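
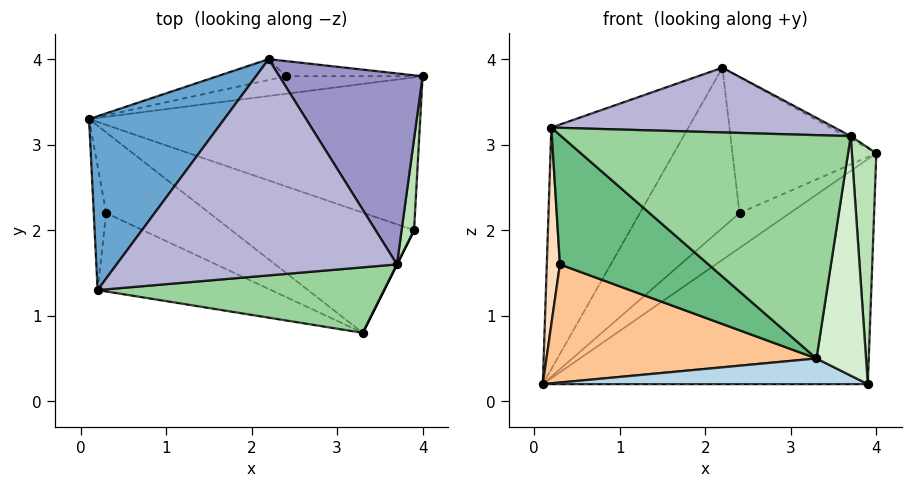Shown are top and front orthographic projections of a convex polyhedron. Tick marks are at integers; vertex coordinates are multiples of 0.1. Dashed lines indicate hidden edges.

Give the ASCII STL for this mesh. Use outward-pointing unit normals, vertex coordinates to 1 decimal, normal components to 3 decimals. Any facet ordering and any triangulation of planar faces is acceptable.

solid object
 facet normal -0.793 0.495 0.356
  outer loop
   vertex 0.2 1.3 3.2
   vertex 2.2 4.0 3.9
   vertex 0.1 3.3 0.2
  endloop
 endfacet
 facet normal 0.272 0.796 -0.541
  outer loop
   vertex 3.9 2.0 0.2
   vertex 0.1 3.3 0.2
   vertex 4.0 3.8 2.9
  endloop
 endfacet
 facet normal -0.071 -0.208 -0.975
  outer loop
   vertex 3.9 2.0 0.2
   vertex 3.3 0.8 0.5
   vertex 0.1 3.3 0.2
  endloop
 endfacet
 facet normal 0.193 0.877 -0.441
  outer loop
   vertex 2.4 3.8 2.2
   vertex 4.0 3.8 2.9
   vertex 0.1 3.3 0.2
  endloop
 endfacet
 facet normal -0.103 0.986 -0.128
  outer loop
   vertex 2.4 3.8 2.2
   vertex 0.1 3.3 0.2
   vertex 2.2 4.0 3.9
  endloop
 endfacet
 facet normal 0.049 0.993 -0.111
  outer loop
   vertex 2.4 3.8 2.2
   vertex 2.2 4.0 3.9
   vertex 4.0 3.8 2.9
  endloop
 endfacet
 facet normal -0.510 -0.710 -0.485
  outer loop
   vertex 0.3 2.2 1.6
   vertex 0.1 3.3 0.2
   vertex 3.3 0.8 0.5
  endloop
 endfacet
 facet normal -0.677 -0.623 -0.393
  outer loop
   vertex 0.3 2.2 1.6
   vertex 0.2 1.3 3.2
   vertex 0.1 3.3 0.2
  endloop
 endfacet
 facet normal -0.508 -0.737 -0.446
  outer loop
   vertex 0.3 2.2 1.6
   vertex 3.3 0.8 0.5
   vertex 0.2 1.3 3.2
  endloop
 endfacet
 facet normal 0.090 -0.956 0.280
  outer loop
   vertex 3.7 1.6 3.1
   vertex 0.2 1.3 3.2
   vertex 3.3 0.8 0.5
  endloop
 endfacet
 facet normal 0.990 -0.130 0.050
  outer loop
   vertex 3.7 1.6 3.1
   vertex 3.9 2.0 0.2
   vertex 4.0 3.8 2.9
  endloop
 endfacet
 facet normal 0.894 -0.447 0.000
  outer loop
   vertex 3.7 1.6 3.1
   vertex 3.3 0.8 0.5
   vertex 3.9 2.0 0.2
  endloop
 endfacet
 facet normal 0.487 0.013 0.873
  outer loop
   vertex 3.7 1.6 3.1
   vertex 4.0 3.8 2.9
   vertex 2.2 4.0 3.9
  endloop
 endfacet
 facet normal 0.052 -0.286 0.957
  outer loop
   vertex 3.7 1.6 3.1
   vertex 2.2 4.0 3.9
   vertex 0.2 1.3 3.2
  endloop
 endfacet
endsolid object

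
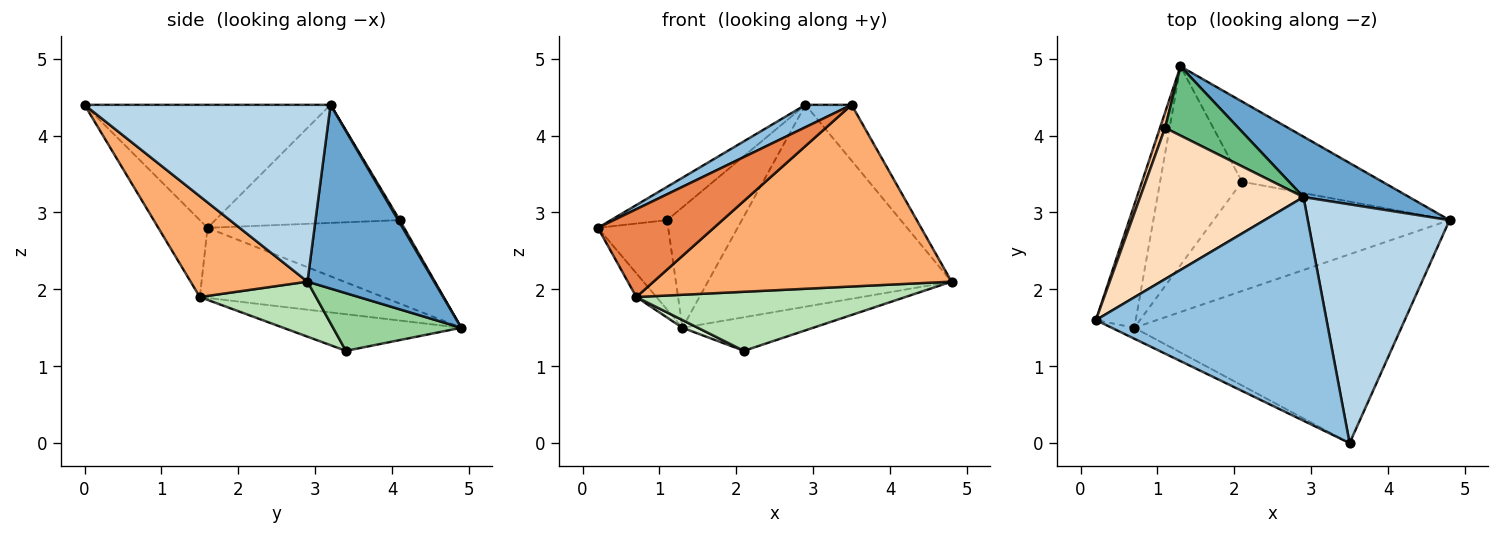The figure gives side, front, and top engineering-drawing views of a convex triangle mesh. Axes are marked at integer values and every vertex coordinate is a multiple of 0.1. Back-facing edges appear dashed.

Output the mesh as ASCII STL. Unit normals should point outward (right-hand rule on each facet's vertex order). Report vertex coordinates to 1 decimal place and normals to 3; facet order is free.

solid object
 facet normal 0.446 0.857 0.257
  outer loop
   vertex 2.9 3.2 4.4
   vertex 4.8 2.9 2.1
   vertex 1.3 4.9 1.5
  endloop
 endfacet
 facet normal -0.469 -0.088 0.879
  outer loop
   vertex 3.5 0.0 4.4
   vertex 2.9 3.2 4.4
   vertex 0.2 1.6 2.8
  endloop
 endfacet
 facet normal 0.772 0.145 0.619
  outer loop
   vertex 3.5 0.0 4.4
   vertex 4.8 2.9 2.1
   vertex 2.9 3.2 4.4
  endloop
 endfacet
 facet normal -0.866 0.095 -0.491
  outer loop
   vertex 0.7 1.5 1.9
   vertex 0.2 1.6 2.8
   vertex 1.3 4.9 1.5
  endloop
 endfacet
 facet normal -0.388 -0.915 -0.114
  outer loop
   vertex 0.7 1.5 1.9
   vertex 3.5 0.0 4.4
   vertex 0.2 1.6 2.8
  endloop
 endfacet
 facet normal 0.262 -0.669 -0.695
  outer loop
   vertex 0.7 1.5 1.9
   vertex 4.8 2.9 2.1
   vertex 3.5 0.0 4.4
  endloop
 endfacet
 facet normal -0.940 0.336 0.058
  outer loop
   vertex 1.1 4.1 2.9
   vertex 1.3 4.9 1.5
   vertex 0.2 1.6 2.8
  endloop
 endfacet
 facet normal -0.577 0.176 0.798
  outer loop
   vertex 1.1 4.1 2.9
   vertex 0.2 1.6 2.8
   vertex 2.9 3.2 4.4
  endloop
 endfacet
 facet normal 0.018 0.867 0.498
  outer loop
   vertex 1.1 4.1 2.9
   vertex 2.9 3.2 4.4
   vertex 1.3 4.9 1.5
  endloop
 endfacet
 facet normal 0.354 0.361 -0.862
  outer loop
   vertex 2.1 3.4 1.2
   vertex 1.3 4.9 1.5
   vertex 4.8 2.9 2.1
  endloop
 endfacet
 facet normal 0.201 -0.466 -0.862
  outer loop
   vertex 2.1 3.4 1.2
   vertex 4.8 2.9 2.1
   vertex 0.7 1.5 1.9
  endloop
 endfacet
 facet normal -0.408 -0.035 -0.912
  outer loop
   vertex 2.1 3.4 1.2
   vertex 0.7 1.5 1.9
   vertex 1.3 4.9 1.5
  endloop
 endfacet
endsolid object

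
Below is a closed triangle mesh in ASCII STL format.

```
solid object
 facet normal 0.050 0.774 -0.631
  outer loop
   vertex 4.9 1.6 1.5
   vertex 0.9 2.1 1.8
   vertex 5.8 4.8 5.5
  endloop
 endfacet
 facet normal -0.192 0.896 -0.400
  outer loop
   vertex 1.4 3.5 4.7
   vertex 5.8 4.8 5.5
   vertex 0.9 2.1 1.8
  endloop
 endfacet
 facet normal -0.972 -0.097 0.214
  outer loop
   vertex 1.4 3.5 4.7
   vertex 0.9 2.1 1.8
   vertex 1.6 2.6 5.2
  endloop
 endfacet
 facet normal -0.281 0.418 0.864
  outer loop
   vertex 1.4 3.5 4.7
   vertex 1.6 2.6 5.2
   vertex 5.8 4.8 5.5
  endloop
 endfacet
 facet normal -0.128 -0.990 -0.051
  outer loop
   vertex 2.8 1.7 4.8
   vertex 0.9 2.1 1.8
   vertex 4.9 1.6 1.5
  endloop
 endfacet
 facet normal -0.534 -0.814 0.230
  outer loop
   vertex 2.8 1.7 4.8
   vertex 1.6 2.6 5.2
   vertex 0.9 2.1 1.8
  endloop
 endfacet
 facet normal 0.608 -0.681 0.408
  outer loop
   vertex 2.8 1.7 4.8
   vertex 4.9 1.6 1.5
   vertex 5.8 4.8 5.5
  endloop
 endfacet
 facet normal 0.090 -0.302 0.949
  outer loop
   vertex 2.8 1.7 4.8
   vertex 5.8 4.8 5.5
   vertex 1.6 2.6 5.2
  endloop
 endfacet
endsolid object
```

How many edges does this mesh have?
12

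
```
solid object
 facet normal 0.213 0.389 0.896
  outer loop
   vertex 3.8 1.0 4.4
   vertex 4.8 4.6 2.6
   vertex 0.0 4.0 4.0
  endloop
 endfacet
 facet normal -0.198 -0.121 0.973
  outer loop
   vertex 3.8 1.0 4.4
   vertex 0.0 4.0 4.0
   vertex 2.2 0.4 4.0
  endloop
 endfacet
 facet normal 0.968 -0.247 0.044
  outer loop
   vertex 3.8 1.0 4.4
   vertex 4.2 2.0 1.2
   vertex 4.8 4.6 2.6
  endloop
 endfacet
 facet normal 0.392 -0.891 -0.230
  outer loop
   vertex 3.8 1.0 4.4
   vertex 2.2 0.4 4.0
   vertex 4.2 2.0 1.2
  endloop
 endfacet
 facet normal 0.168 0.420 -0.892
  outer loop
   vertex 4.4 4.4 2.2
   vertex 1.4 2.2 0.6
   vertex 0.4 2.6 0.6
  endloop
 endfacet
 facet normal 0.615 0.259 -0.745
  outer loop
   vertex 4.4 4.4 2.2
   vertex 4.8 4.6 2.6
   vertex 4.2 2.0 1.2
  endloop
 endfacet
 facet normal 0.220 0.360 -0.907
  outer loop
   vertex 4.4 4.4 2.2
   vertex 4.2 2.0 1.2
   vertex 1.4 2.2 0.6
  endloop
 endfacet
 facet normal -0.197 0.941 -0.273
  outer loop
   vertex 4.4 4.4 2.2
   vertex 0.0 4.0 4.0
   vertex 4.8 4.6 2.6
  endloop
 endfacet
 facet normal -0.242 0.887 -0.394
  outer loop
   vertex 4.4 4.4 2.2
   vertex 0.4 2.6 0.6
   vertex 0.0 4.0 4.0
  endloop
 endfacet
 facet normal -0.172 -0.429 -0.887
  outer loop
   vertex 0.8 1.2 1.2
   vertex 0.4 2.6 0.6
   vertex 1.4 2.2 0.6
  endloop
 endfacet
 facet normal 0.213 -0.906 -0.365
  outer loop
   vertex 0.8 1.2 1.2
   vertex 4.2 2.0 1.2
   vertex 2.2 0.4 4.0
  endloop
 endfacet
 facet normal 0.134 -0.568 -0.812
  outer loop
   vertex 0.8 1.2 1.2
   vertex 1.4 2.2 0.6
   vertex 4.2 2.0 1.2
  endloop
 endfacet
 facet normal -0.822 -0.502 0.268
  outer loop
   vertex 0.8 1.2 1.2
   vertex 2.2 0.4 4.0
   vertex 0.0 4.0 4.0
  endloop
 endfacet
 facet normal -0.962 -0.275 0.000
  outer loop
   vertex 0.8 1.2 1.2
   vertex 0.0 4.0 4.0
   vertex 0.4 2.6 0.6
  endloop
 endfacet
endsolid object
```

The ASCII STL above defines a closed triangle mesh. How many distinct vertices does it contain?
9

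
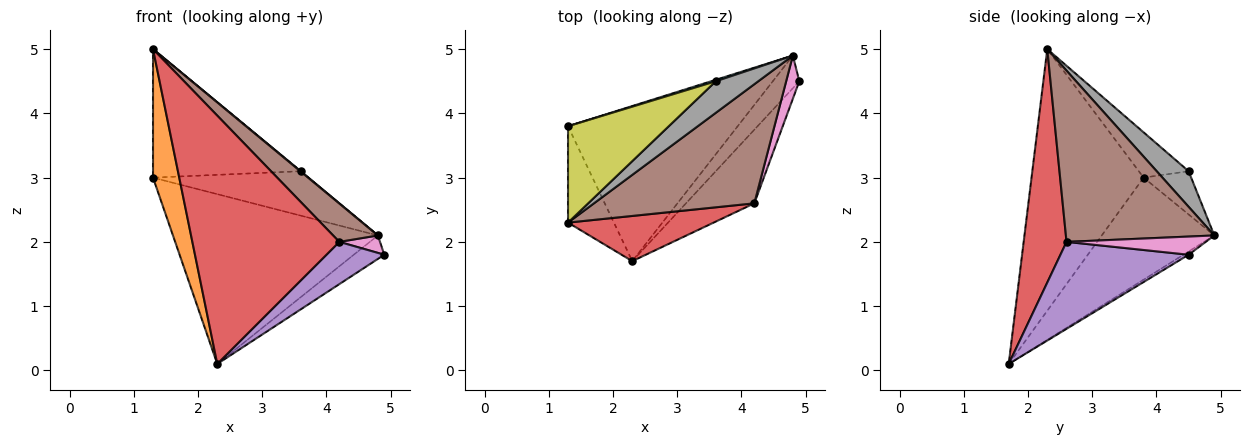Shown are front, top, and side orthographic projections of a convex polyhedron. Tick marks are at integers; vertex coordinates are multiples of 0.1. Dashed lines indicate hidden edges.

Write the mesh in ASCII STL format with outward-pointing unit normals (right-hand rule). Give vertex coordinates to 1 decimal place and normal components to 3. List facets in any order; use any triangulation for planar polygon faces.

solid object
 facet normal -0.098 0.581 -0.808
  outer loop
   vertex 4.8 4.9 2.1
   vertex 4.9 4.5 1.8
   vertex 2.3 1.7 0.1
  endloop
 endfacet
 facet normal -0.960 -0.225 -0.168
  outer loop
   vertex 1.3 3.8 3.0
   vertex 2.3 1.7 0.1
   vertex 1.3 2.3 5.0
  endloop
 endfacet
 facet normal -0.376 0.684 -0.625
  outer loop
   vertex 1.3 3.8 3.0
   vertex 4.8 4.9 2.1
   vertex 2.3 1.7 0.1
  endloop
 endfacet
 facet normal 0.276 -0.946 0.172
  outer loop
   vertex 4.2 2.6 2.0
   vertex 1.3 2.3 5.0
   vertex 2.3 1.7 0.1
  endloop
 endfacet
 facet normal 0.741 -0.334 -0.583
  outer loop
   vertex 4.2 2.6 2.0
   vertex 2.3 1.7 0.1
   vertex 4.9 4.5 1.8
  endloop
 endfacet
 facet normal 0.713 -0.215 0.668
  outer loop
   vertex 4.2 2.6 2.0
   vertex 4.8 4.9 2.1
   vertex 1.3 2.3 5.0
  endloop
 endfacet
 facet normal 0.789 -0.230 0.570
  outer loop
   vertex 4.2 2.6 2.0
   vertex 4.9 4.5 1.8
   vertex 4.8 4.9 2.1
  endloop
 endfacet
 facet normal 0.642 -0.009 0.767
  outer loop
   vertex 3.6 4.5 3.1
   vertex 1.3 2.3 5.0
   vertex 4.8 4.9 2.1
  endloop
 endfacet
 facet normal -0.260 0.772 0.579
  outer loop
   vertex 3.6 4.5 3.1
   vertex 1.3 3.8 3.0
   vertex 1.3 2.3 5.0
  endloop
 endfacet
 facet normal -0.292 0.956 0.032
  outer loop
   vertex 3.6 4.5 3.1
   vertex 4.8 4.9 2.1
   vertex 1.3 3.8 3.0
  endloop
 endfacet
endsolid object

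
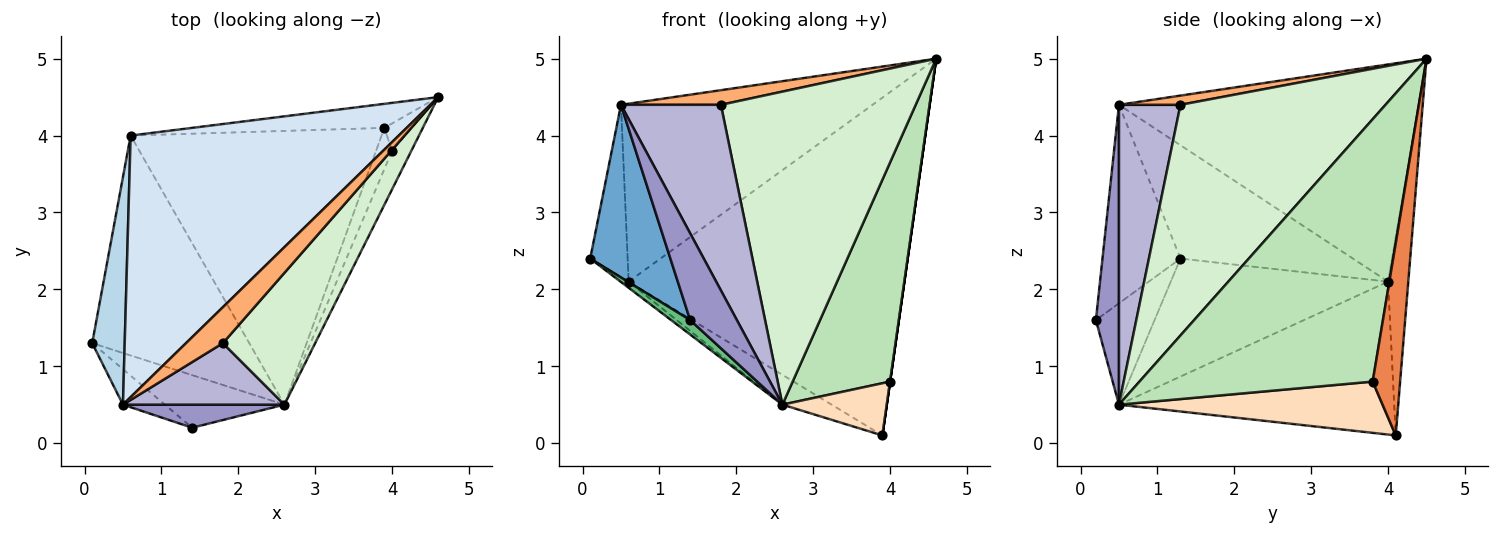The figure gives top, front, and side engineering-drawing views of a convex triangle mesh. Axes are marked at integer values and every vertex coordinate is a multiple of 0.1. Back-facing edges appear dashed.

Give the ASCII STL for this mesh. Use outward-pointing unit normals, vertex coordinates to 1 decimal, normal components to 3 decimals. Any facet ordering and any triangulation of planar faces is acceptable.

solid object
 facet normal -0.690 -0.709 -0.146
  outer loop
   vertex 0.5 0.5 4.4
   vertex 0.1 1.3 2.4
   vertex 1.4 0.2 1.6
  endloop
 endfacet
 facet normal -0.073 0.995 -0.071
  outer loop
   vertex 0.6 4.0 2.1
   vertex 4.6 4.5 5.0
   vertex 3.9 4.1 0.1
  endloop
 endfacet
 facet normal -0.941 0.204 0.270
  outer loop
   vertex 0.6 4.0 2.1
   vertex 0.1 1.3 2.4
   vertex 0.5 0.5 4.4
  endloop
 endfacet
 facet normal -0.556 0.467 0.687
  outer loop
   vertex 0.6 4.0 2.1
   vertex 0.5 0.5 4.4
   vertex 4.6 4.5 5.0
  endloop
 endfacet
 facet normal 0.990 0.000 -0.141
  outer loop
   vertex 4.0 3.8 0.8
   vertex 3.9 4.1 0.1
   vertex 4.6 4.5 5.0
  endloop
 endfacet
 facet normal 0.226 -0.367 0.903
  outer loop
   vertex 1.8 1.3 4.4
   vertex 4.6 4.5 5.0
   vertex 0.5 0.5 4.4
  endloop
 endfacet
 facet normal -0.518 0.093 -0.850
  outer loop
   vertex 2.6 0.5 0.5
   vertex 0.6 4.0 2.1
   vertex 3.9 4.1 0.1
  endloop
 endfacet
 facet normal 0.893 -0.353 -0.279
  outer loop
   vertex 2.6 0.5 0.5
   vertex 3.9 4.1 0.1
   vertex 4.0 3.8 0.8
  endloop
 endfacet
 facet normal -0.633 -0.205 -0.746
  outer loop
   vertex 2.6 0.5 0.5
   vertex 1.4 0.2 1.6
   vertex 0.1 1.3 2.4
  endloop
 endfacet
 facet normal -0.600 0.022 -0.799
  outer loop
   vertex 2.6 0.5 0.5
   vertex 0.1 1.3 2.4
   vertex 0.6 4.0 2.1
  endloop
 endfacet
 facet normal 0.921 -0.384 -0.067
  outer loop
   vertex 2.6 0.5 0.5
   vertex 4.0 3.8 0.8
   vertex 4.6 4.5 5.0
  endloop
 endfacet
 facet normal 0.696 -0.661 0.279
  outer loop
   vertex 2.6 0.5 0.5
   vertex 4.6 4.5 5.0
   vertex 1.8 1.3 4.4
  endloop
 endfacet
 facet normal 0.431 -0.872 0.232
  outer loop
   vertex 2.6 0.5 0.5
   vertex 0.5 0.5 4.4
   vertex 1.4 0.2 1.6
  endloop
 endfacet
 facet normal 0.504 -0.820 0.272
  outer loop
   vertex 2.6 0.5 0.5
   vertex 1.8 1.3 4.4
   vertex 0.5 0.5 4.4
  endloop
 endfacet
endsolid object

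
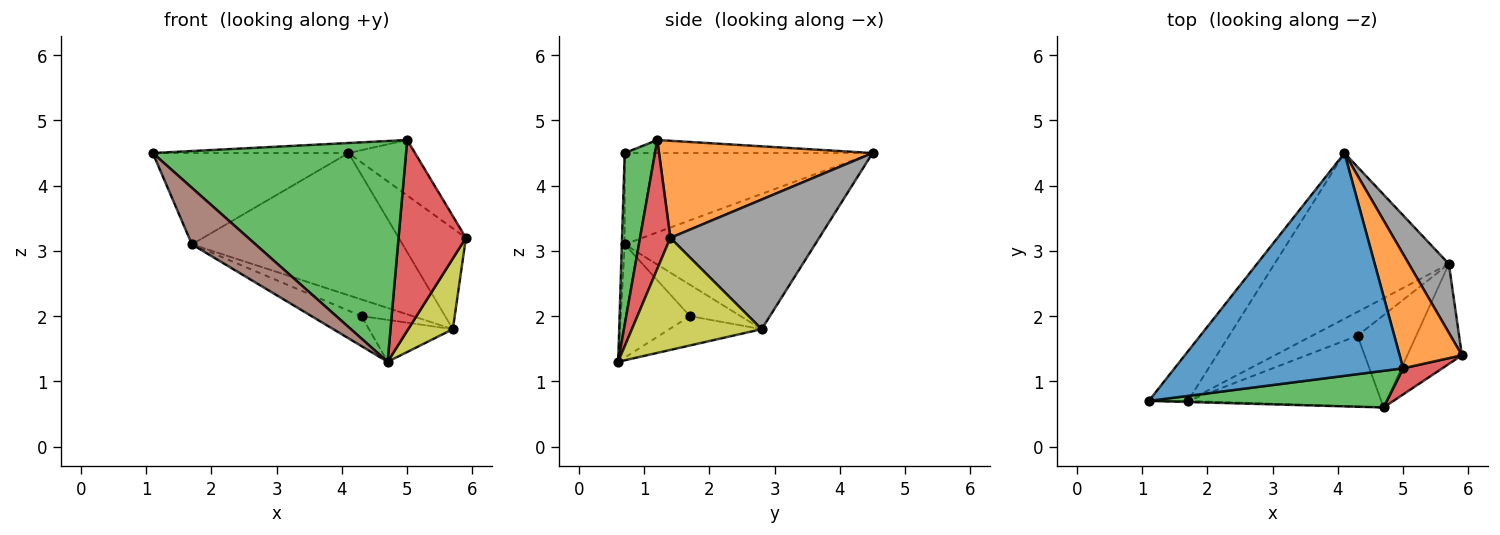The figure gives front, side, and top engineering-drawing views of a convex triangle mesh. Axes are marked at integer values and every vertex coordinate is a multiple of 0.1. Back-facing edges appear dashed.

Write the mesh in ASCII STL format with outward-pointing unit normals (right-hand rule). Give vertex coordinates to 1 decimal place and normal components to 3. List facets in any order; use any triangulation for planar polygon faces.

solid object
 facet normal -0.057 0.045 0.997
  outer loop
   vertex 5.0 1.2 4.7
   vertex 4.1 4.5 4.5
   vertex 1.1 0.7 4.5
  endloop
 endfacet
 facet normal 0.814 0.254 0.522
  outer loop
   vertex 5.0 1.2 4.7
   vertex 5.9 1.4 3.2
   vertex 4.1 4.5 4.5
  endloop
 endfacet
 facet normal 0.117 -0.980 0.163
  outer loop
   vertex 5.0 1.2 4.7
   vertex 1.1 0.7 4.5
   vertex 4.7 0.6 1.3
  endloop
 endfacet
 facet normal 0.407 -0.905 0.124
  outer loop
   vertex 5.0 1.2 4.7
   vertex 4.7 0.6 1.3
   vertex 5.9 1.4 3.2
  endloop
 endfacet
 facet normal -0.744 0.587 -0.319
  outer loop
   vertex 1.7 0.7 3.1
   vertex 1.1 0.7 4.5
   vertex 4.1 4.5 4.5
  endloop
 endfacet
 facet normal -0.045 -0.999 -0.019
  outer loop
   vertex 1.7 0.7 3.1
   vertex 4.7 0.6 1.3
   vertex 1.1 0.7 4.5
  endloop
 endfacet
 facet normal -0.507 0.561 -0.654
  outer loop
   vertex 5.7 2.8 1.8
   vertex 1.7 0.7 3.1
   vertex 4.1 4.5 4.5
  endloop
 endfacet
 facet normal 0.877 0.396 0.271
  outer loop
   vertex 5.7 2.8 1.8
   vertex 4.1 4.5 4.5
   vertex 5.9 1.4 3.2
  endloop
 endfacet
 facet normal 0.859 -0.295 -0.418
  outer loop
   vertex 5.7 2.8 1.8
   vertex 5.9 1.4 3.2
   vertex 4.7 0.6 1.3
  endloop
 endfacet
 facet normal -0.475 0.343 -0.810
  outer loop
   vertex 4.3 1.7 2.0
   vertex 4.7 0.6 1.3
   vertex 1.7 0.7 3.1
  endloop
 endfacet
 facet normal -0.414 0.377 -0.829
  outer loop
   vertex 4.3 1.7 2.0
   vertex 5.7 2.8 1.8
   vertex 4.7 0.6 1.3
  endloop
 endfacet
 facet normal -0.493 0.498 -0.713
  outer loop
   vertex 4.3 1.7 2.0
   vertex 1.7 0.7 3.1
   vertex 5.7 2.8 1.8
  endloop
 endfacet
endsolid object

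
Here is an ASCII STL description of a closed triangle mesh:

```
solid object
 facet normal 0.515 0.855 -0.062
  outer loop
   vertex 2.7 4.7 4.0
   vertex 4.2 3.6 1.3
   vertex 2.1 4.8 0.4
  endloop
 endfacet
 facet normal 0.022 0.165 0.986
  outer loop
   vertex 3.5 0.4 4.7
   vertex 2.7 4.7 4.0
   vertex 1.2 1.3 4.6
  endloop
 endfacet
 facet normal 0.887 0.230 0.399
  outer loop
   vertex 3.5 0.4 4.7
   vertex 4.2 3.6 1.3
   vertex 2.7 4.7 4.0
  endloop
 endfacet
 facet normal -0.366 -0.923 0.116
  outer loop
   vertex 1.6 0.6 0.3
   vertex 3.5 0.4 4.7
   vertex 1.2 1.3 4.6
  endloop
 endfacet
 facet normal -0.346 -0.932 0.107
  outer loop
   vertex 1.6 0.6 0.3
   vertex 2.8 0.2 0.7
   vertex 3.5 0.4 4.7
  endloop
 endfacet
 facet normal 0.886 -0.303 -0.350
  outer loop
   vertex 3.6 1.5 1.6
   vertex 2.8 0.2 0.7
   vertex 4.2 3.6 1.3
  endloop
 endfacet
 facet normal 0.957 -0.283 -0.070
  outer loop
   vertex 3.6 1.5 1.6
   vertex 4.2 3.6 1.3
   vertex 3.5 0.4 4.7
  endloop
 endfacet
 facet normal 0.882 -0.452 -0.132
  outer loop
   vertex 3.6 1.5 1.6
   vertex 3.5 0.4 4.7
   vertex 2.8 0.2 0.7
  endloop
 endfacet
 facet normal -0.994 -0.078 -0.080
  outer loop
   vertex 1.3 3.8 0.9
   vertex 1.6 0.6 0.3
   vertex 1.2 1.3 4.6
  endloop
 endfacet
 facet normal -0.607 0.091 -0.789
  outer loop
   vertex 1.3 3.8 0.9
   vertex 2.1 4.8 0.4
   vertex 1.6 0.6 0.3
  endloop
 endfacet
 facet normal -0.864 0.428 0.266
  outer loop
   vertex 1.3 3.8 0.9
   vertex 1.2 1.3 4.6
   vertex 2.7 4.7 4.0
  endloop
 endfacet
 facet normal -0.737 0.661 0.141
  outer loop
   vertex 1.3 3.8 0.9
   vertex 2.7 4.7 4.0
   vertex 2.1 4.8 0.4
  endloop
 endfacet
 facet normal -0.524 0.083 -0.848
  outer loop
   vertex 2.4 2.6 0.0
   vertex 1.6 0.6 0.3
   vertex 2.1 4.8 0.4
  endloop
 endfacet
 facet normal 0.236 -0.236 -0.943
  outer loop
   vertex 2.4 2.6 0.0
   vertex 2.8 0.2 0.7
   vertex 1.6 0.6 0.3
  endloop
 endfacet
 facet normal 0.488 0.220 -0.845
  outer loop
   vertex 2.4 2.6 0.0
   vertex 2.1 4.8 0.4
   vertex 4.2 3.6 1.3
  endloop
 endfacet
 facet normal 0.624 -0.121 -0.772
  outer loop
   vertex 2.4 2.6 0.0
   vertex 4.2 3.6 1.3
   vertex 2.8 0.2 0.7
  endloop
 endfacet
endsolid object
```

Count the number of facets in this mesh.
16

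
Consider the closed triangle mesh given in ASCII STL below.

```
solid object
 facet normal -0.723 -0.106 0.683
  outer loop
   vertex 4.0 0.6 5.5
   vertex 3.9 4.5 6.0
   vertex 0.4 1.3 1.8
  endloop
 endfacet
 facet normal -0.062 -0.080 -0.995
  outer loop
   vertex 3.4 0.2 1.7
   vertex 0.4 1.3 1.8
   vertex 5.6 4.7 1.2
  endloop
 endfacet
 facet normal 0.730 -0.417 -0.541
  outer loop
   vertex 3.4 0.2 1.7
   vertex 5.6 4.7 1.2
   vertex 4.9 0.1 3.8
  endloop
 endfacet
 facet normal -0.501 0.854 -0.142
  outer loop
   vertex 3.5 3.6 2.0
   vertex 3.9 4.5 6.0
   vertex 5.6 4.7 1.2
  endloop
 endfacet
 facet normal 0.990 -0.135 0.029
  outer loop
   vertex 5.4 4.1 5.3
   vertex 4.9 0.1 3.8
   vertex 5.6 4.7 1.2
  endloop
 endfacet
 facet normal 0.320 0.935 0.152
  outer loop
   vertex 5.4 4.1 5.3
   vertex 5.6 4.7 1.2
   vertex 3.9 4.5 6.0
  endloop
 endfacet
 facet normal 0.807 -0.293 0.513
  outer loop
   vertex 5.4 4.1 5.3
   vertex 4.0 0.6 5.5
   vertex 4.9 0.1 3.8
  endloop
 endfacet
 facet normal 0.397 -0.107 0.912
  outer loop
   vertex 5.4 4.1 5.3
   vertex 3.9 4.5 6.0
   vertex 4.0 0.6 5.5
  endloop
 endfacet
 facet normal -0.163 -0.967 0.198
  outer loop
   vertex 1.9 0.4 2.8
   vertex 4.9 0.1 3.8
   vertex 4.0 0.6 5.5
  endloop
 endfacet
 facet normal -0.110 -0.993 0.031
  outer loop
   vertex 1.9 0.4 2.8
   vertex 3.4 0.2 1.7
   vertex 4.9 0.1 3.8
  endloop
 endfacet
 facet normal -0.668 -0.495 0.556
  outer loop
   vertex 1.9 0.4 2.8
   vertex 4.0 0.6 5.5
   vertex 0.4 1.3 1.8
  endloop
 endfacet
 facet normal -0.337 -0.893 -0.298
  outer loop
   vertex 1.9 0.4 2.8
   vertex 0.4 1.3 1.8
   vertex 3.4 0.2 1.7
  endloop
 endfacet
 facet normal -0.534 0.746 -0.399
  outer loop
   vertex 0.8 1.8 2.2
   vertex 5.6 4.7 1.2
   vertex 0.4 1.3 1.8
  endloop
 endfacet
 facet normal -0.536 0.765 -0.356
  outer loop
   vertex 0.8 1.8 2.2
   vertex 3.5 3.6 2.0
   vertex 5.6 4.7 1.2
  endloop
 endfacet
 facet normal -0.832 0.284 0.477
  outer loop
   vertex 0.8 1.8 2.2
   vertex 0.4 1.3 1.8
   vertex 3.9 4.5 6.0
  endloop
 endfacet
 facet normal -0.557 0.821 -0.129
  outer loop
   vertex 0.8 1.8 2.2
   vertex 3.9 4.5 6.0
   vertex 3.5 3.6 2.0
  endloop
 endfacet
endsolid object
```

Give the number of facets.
16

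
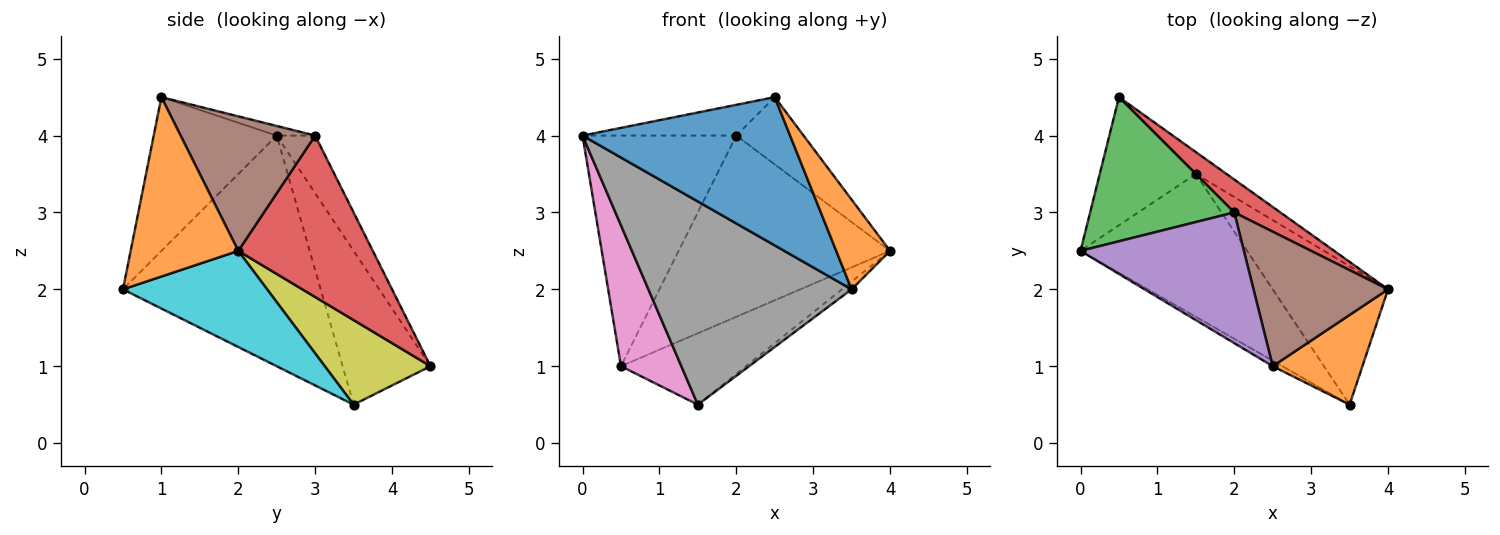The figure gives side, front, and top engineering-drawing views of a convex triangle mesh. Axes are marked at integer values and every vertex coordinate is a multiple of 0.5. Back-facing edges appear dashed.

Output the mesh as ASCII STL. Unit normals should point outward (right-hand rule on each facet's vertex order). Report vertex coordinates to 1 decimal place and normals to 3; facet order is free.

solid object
 facet normal -0.510 -0.860 -0.032
  outer loop
   vertex 2.5 1.0 4.5
   vertex 0.0 2.5 4.0
   vertex 3.5 0.5 2.0
  endloop
 endfacet
 facet normal 0.816 -0.408 0.408
  outer loop
   vertex 2.5 1.0 4.5
   vertex 3.5 0.5 2.0
   vertex 4.0 2.0 2.5
  endloop
 endfacet
 facet normal -0.207 0.830 0.518
  outer loop
   vertex 2.0 3.0 4.0
   vertex 0.5 4.5 1.0
   vertex 0.0 2.5 4.0
  endloop
 endfacet
 facet normal 0.531 0.834 0.152
  outer loop
   vertex 2.0 3.0 4.0
   vertex 4.0 2.0 2.5
   vertex 0.5 4.5 1.0
  endloop
 endfacet
 facet normal -0.057 0.229 0.972
  outer loop
   vertex 2.0 3.0 4.0
   vertex 0.0 2.5 4.0
   vertex 2.5 1.0 4.5
  endloop
 endfacet
 facet normal 0.667 0.333 0.667
  outer loop
   vertex 2.0 3.0 4.0
   vertex 2.5 1.0 4.5
   vertex 4.0 2.0 2.5
  endloop
 endfacet
 facet normal -0.733 -0.504 -0.458
  outer loop
   vertex 1.5 3.5 0.5
   vertex 0.0 2.5 4.0
   vertex 0.5 4.5 1.0
  endloop
 endfacet
 facet normal -0.623 -0.640 -0.450
  outer loop
   vertex 1.5 3.5 0.5
   vertex 3.5 0.5 2.0
   vertex 0.0 2.5 4.0
  endloop
 endfacet
 facet normal 0.629 0.743 -0.229
  outer loop
   vertex 1.5 3.5 0.5
   vertex 0.5 4.5 1.0
   vertex 4.0 2.0 2.5
  endloop
 endfacet
 facet normal 0.640 0.043 -0.768
  outer loop
   vertex 1.5 3.5 0.5
   vertex 4.0 2.0 2.5
   vertex 3.5 0.5 2.0
  endloop
 endfacet
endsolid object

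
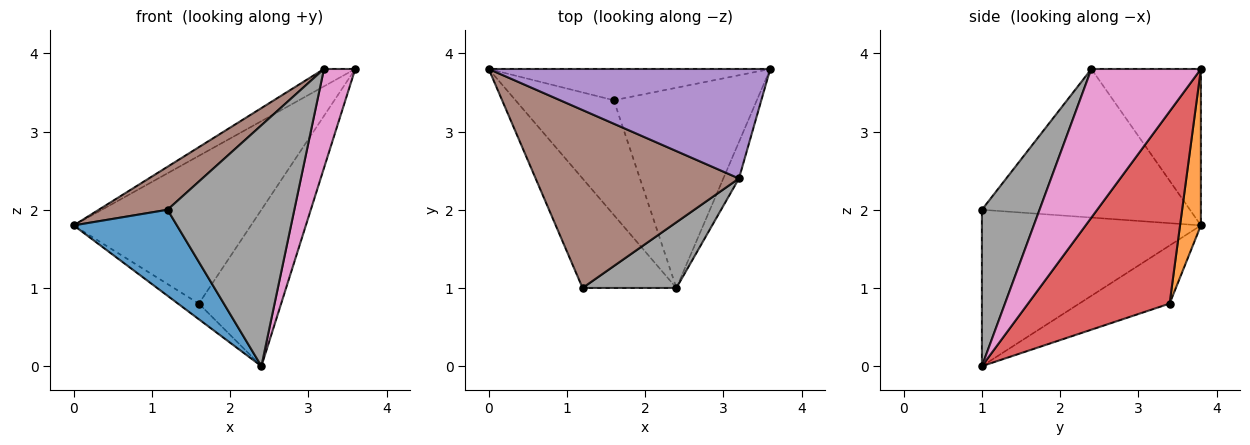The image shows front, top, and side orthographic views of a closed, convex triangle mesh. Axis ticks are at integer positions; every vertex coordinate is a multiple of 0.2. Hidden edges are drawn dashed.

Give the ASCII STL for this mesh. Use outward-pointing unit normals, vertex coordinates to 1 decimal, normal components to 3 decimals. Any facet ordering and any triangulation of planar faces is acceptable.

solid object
 facet normal -0.795 -0.375 -0.477
  outer loop
   vertex 2.4 1.0 0.0
   vertex 1.2 1.0 2.0
   vertex 0.0 3.8 1.8
  endloop
 endfacet
 facet normal 0.114 0.972 -0.206
  outer loop
   vertex 1.6 3.4 0.8
   vertex 0.0 3.8 1.8
   vertex 3.6 3.8 3.8
  endloop
 endfacet
 facet normal -0.505 0.117 -0.855
  outer loop
   vertex 1.6 3.4 0.8
   vertex 2.4 1.0 0.0
   vertex 0.0 3.8 1.8
  endloop
 endfacet
 facet normal 0.727 0.423 -0.541
  outer loop
   vertex 1.6 3.4 0.8
   vertex 3.6 3.8 3.8
   vertex 2.4 1.0 0.0
  endloop
 endfacet
 facet normal -0.481 0.137 0.866
  outer loop
   vertex 3.2 2.4 3.8
   vertex 3.6 3.8 3.8
   vertex 0.0 3.8 1.8
  endloop
 endfacet
 facet normal -0.579 -0.192 0.792
  outer loop
   vertex 3.2 2.4 3.8
   vertex 0.0 3.8 1.8
   vertex 1.2 1.0 2.0
  endloop
 endfacet
 facet normal 0.957 -0.273 -0.101
  outer loop
   vertex 3.2 2.4 3.8
   vertex 2.4 1.0 0.0
   vertex 3.6 3.8 3.8
  endloop
 endfacet
 facet normal 0.402 -0.884 0.241
  outer loop
   vertex 3.2 2.4 3.8
   vertex 1.2 1.0 2.0
   vertex 2.4 1.0 0.0
  endloop
 endfacet
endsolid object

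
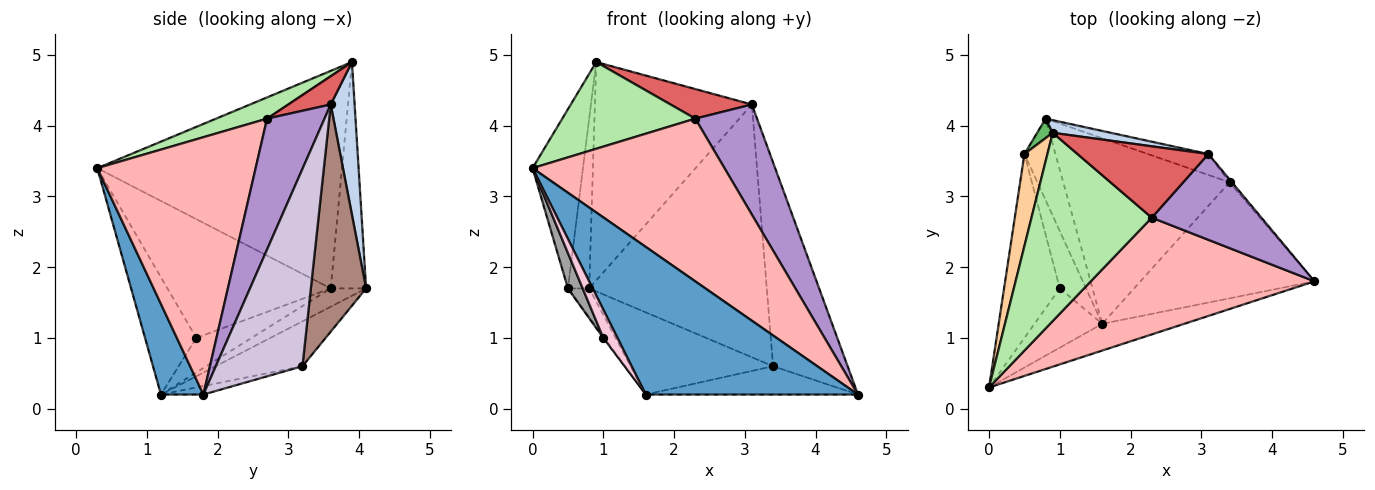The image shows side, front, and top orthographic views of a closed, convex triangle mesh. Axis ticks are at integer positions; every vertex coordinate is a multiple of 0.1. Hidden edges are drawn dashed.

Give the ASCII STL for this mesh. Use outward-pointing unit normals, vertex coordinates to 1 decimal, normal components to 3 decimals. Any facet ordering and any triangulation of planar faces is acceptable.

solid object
 facet normal 0.193 -0.965 -0.175
  outer loop
   vertex 1.6 1.2 0.2
   vertex 4.6 1.8 0.2
   vertex 0.0 0.3 3.4
  endloop
 endfacet
 facet normal 0.150 0.987 0.057
  outer loop
   vertex 3.1 3.6 4.3
   vertex 0.8 4.1 1.7
   vertex 0.9 3.9 4.9
  endloop
 endfacet
 facet normal -0.486 0.292 -0.824
  outer loop
   vertex 0.5 3.6 1.7
   vertex 0.8 4.1 1.7
   vertex 1.6 1.2 0.2
  endloop
 endfacet
 facet normal -0.974 0.201 0.103
  outer loop
   vertex 0.5 3.6 1.7
   vertex 0.0 0.3 3.4
   vertex 0.9 3.9 4.9
  endloop
 endfacet
 facet normal -0.856 0.514 0.059
  outer loop
   vertex 0.5 3.6 1.7
   vertex 0.9 3.9 4.9
   vertex 0.8 4.1 1.7
  endloop
 endfacet
 facet normal 0.158 -0.413 0.897
  outer loop
   vertex 2.3 2.7 4.1
   vertex 0.9 3.9 4.9
   vertex 0.0 0.3 3.4
  endloop
 endfacet
 facet normal 0.196 -0.375 0.906
  outer loop
   vertex 2.3 2.7 4.1
   vertex 3.1 3.6 4.3
   vertex 0.9 3.9 4.9
  endloop
 endfacet
 facet normal 0.557 -0.675 0.484
  outer loop
   vertex 2.3 2.7 4.1
   vertex 0.0 0.3 3.4
   vertex 4.6 1.8 0.2
  endloop
 endfacet
 facet normal 0.592 -0.636 0.496
  outer loop
   vertex 2.3 2.7 4.1
   vertex 4.6 1.8 0.2
   vertex 3.1 3.6 4.3
  endloop
 endfacet
 facet normal 0.758 0.652 -0.009
  outer loop
   vertex 3.4 3.2 0.6
   vertex 3.1 3.6 4.3
   vertex 4.6 1.8 0.2
  endloop
 endfacet
 facet normal 0.296 0.952 -0.079
  outer loop
   vertex 3.4 3.2 0.6
   vertex 0.8 4.1 1.7
   vertex 3.1 3.6 4.3
  endloop
 endfacet
 facet normal -0.047 0.237 -0.970
  outer loop
   vertex 3.4 3.2 0.6
   vertex 4.6 1.8 0.2
   vertex 1.6 1.2 0.2
  endloop
 endfacet
 facet normal -0.240 0.393 -0.888
  outer loop
   vertex 3.4 3.2 0.6
   vertex 1.6 1.2 0.2
   vertex 0.8 4.1 1.7
  endloop
 endfacet
 facet normal -0.842 -0.232 -0.486
  outer loop
   vertex 1.0 1.7 1.0
   vertex 1.6 1.2 0.2
   vertex 0.0 0.3 3.4
  endloop
 endfacet
 facet normal -0.902 -0.081 -0.423
  outer loop
   vertex 1.0 1.7 1.0
   vertex 0.0 0.3 3.4
   vertex 0.5 3.6 1.7
  endloop
 endfacet
 facet normal -0.796 0.014 -0.605
  outer loop
   vertex 1.0 1.7 1.0
   vertex 0.5 3.6 1.7
   vertex 1.6 1.2 0.2
  endloop
 endfacet
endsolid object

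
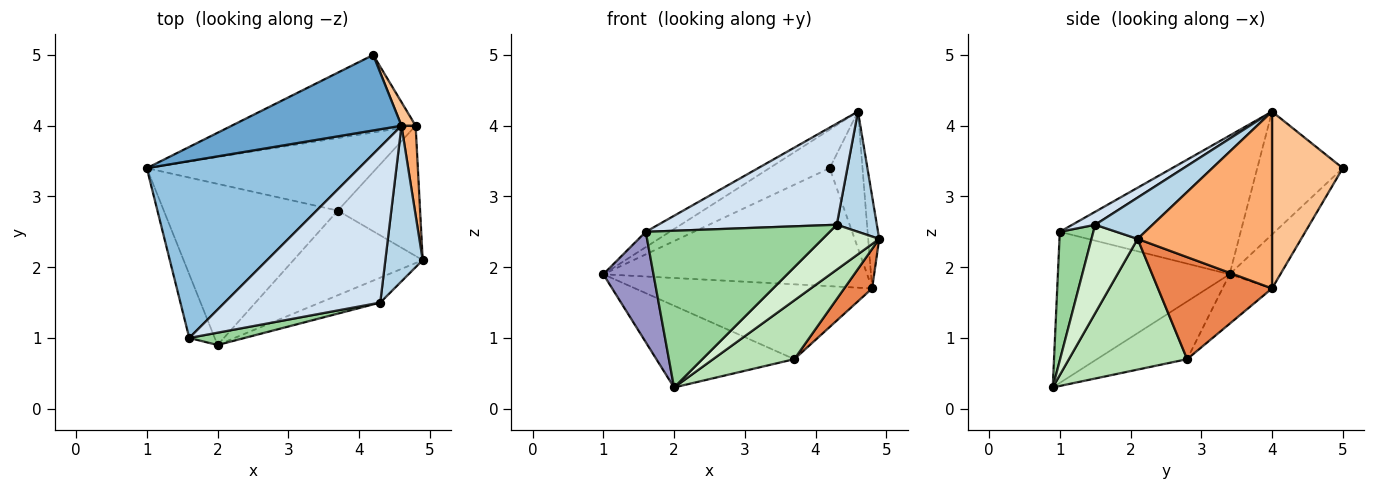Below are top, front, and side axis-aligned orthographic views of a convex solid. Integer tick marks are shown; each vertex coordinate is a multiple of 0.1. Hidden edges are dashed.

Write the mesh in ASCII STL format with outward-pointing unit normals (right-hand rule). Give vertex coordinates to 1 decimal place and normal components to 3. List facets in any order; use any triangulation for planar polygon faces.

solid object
 facet normal -0.542 0.382 0.749
  outer loop
   vertex 4.6 4.0 4.2
   vertex 4.2 5.0 3.4
   vertex 1.0 3.4 1.9
  endloop
 endfacet
 facet normal -0.546 0.072 0.835
  outer loop
   vertex 1.6 1.0 2.5
   vertex 4.6 4.0 4.2
   vertex 1.0 3.4 1.9
  endloop
 endfacet
 facet normal 0.659 -0.460 0.595
  outer loop
   vertex 4.3 1.5 2.6
   vertex 4.9 2.1 2.4
   vertex 4.6 4.0 4.2
  endloop
 endfacet
 facet normal 0.070 -0.544 0.836
  outer loop
   vertex 4.3 1.5 2.6
   vertex 4.6 4.0 4.2
   vertex 1.6 1.0 2.5
  endloop
 endfacet
 facet normal 0.765 -0.187 -0.617
  outer loop
   vertex 4.8 4.0 1.7
   vertex 4.9 2.1 2.4
   vertex 3.7 2.8 0.7
  endloop
 endfacet
 facet normal 0.993 0.082 0.079
  outer loop
   vertex 4.8 4.0 1.7
   vertex 4.6 4.0 4.2
   vertex 4.9 2.1 2.4
  endloop
 endfacet
 facet normal 0.905 0.420 0.072
  outer loop
   vertex 4.8 4.0 1.7
   vertex 4.2 5.0 3.4
   vertex 4.6 4.0 4.2
  endloop
 endfacet
 facet normal -0.159 0.825 -0.542
  outer loop
   vertex 4.8 4.0 1.7
   vertex 1.0 3.4 1.9
   vertex 4.2 5.0 3.4
  endloop
 endfacet
 facet normal -0.148 0.710 -0.689
  outer loop
   vertex 4.8 4.0 1.7
   vertex 3.7 2.8 0.7
   vertex 1.0 3.4 1.9
  endloop
 endfacet
 facet normal 0.179 -0.981 0.077
  outer loop
   vertex 2.0 0.9 0.3
   vertex 4.3 1.5 2.6
   vertex 1.6 1.0 2.5
  endloop
 endfacet
 facet normal 0.639 -0.439 -0.632
  outer loop
   vertex 2.0 0.9 0.3
   vertex 3.7 2.8 0.7
   vertex 4.9 2.1 2.4
  endloop
 endfacet
 facet normal 0.581 -0.712 -0.395
  outer loop
   vertex 2.0 0.9 0.3
   vertex 4.9 2.1 2.4
   vertex 4.3 1.5 2.6
  endloop
 endfacet
 facet normal -0.948 -0.277 -0.160
  outer loop
   vertex 2.0 0.9 0.3
   vertex 1.6 1.0 2.5
   vertex 1.0 3.4 1.9
  endloop
 endfacet
 facet normal -0.284 0.434 -0.855
  outer loop
   vertex 2.0 0.9 0.3
   vertex 1.0 3.4 1.9
   vertex 3.7 2.8 0.7
  endloop
 endfacet
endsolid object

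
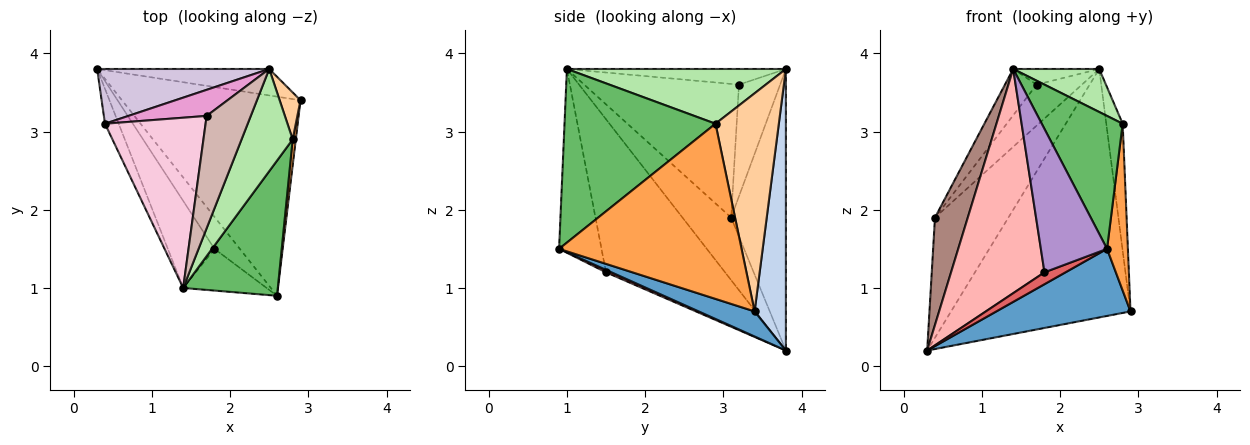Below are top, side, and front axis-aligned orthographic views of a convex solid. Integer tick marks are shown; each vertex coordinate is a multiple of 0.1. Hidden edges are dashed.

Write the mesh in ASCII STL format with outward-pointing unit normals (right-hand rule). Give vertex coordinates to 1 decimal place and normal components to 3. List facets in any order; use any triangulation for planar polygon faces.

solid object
 facet normal 0.132 -0.316 -0.939
  outer loop
   vertex 2.6 0.9 1.5
   vertex 0.3 3.8 0.2
   vertex 2.9 3.4 0.7
  endloop
 endfacet
 facet normal 0.171 0.980 -0.104
  outer loop
   vertex 2.5 3.8 3.8
   vertex 2.9 3.4 0.7
   vertex 0.3 3.8 0.2
  endloop
 endfacet
 facet normal 0.993 -0.114 0.018
  outer loop
   vertex 2.8 2.9 3.1
   vertex 2.6 0.9 1.5
   vertex 2.9 3.4 0.7
  endloop
 endfacet
 facet normal 0.964 0.250 0.092
  outer loop
   vertex 2.8 2.9 3.1
   vertex 2.9 3.4 0.7
   vertex 2.5 3.8 3.8
  endloop
 endfacet
 facet normal 0.794 -0.426 0.433
  outer loop
   vertex 2.8 2.9 3.1
   vertex 1.4 1.0 3.8
   vertex 2.6 0.9 1.5
  endloop
 endfacet
 facet normal 0.703 -0.276 0.656
  outer loop
   vertex 2.8 2.9 3.1
   vertex 2.5 3.8 3.8
   vertex 1.4 1.0 3.8
  endloop
 endfacet
 facet normal 0.089 -0.348 -0.933
  outer loop
   vertex 1.8 1.5 1.2
   vertex 0.3 3.8 0.2
   vertex 2.6 0.9 1.5
  endloop
 endfacet
 facet normal -0.765 -0.600 -0.233
  outer loop
   vertex 1.8 1.5 1.2
   vertex 1.4 1.0 3.8
   vertex 0.3 3.8 0.2
  endloop
 endfacet
 facet normal -0.524 -0.818 -0.238
  outer loop
   vertex 1.8 1.5 1.2
   vertex 2.6 0.9 1.5
   vertex 1.4 1.0 3.8
  endloop
 endfacet
 facet normal -0.561 0.753 0.343
  outer loop
   vertex 0.4 3.1 1.9
   vertex 2.5 3.8 3.8
   vertex 0.3 3.8 0.2
  endloop
 endfacet
 facet normal -0.816 -0.550 -0.178
  outer loop
   vertex 0.4 3.1 1.9
   vertex 0.3 3.8 0.2
   vertex 1.4 1.0 3.8
  endloop
 endfacet
 facet normal -0.331 0.130 0.935
  outer loop
   vertex 1.7 3.2 3.6
   vertex 1.4 1.0 3.8
   vertex 2.5 3.8 3.8
  endloop
 endfacet
 facet normal -0.609 0.669 0.426
  outer loop
   vertex 1.7 3.2 3.6
   vertex 2.5 3.8 3.8
   vertex 0.4 3.1 1.9
  endloop
 endfacet
 facet normal -0.788 0.161 0.593
  outer loop
   vertex 1.7 3.2 3.6
   vertex 0.4 3.1 1.9
   vertex 1.4 1.0 3.8
  endloop
 endfacet
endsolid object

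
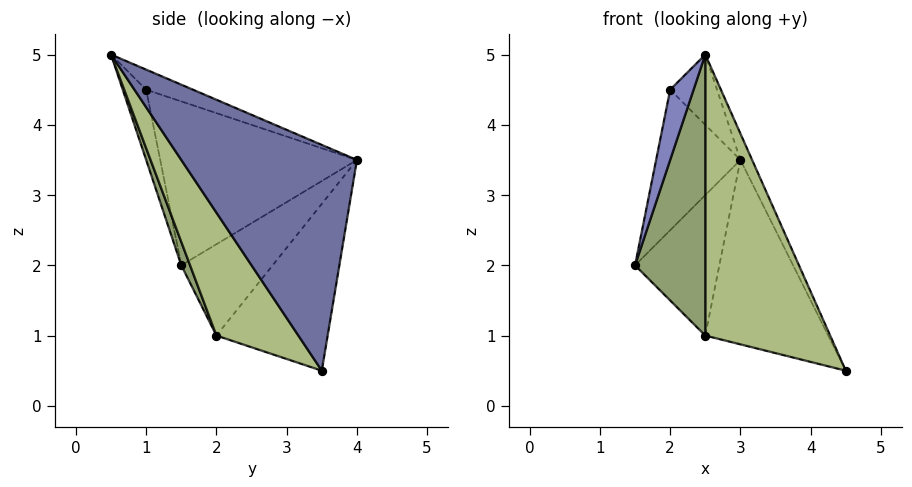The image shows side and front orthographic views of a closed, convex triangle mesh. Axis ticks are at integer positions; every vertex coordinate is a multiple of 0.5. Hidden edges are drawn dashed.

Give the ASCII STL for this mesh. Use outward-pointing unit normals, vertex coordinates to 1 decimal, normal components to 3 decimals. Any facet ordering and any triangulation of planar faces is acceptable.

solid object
 facet normal 0.897 0.060 0.438
  outer loop
   vertex 3.0 4.0 3.5
   vertex 2.5 0.5 5.0
   vertex 4.5 3.5 0.5
  endloop
 endfacet
 facet normal -0.707 -0.707 0.000
  outer loop
   vertex 2.0 1.0 4.5
   vertex 1.5 1.5 2.0
   vertex 2.5 0.5 5.0
  endloop
 endfacet
 facet normal -0.889 0.381 0.254
  outer loop
   vertex 2.0 1.0 4.5
   vertex 3.0 4.0 3.5
   vertex 1.5 1.5 2.0
  endloop
 endfacet
 facet normal -0.408 0.408 0.816
  outer loop
   vertex 2.0 1.0 4.5
   vertex 2.5 0.5 5.0
   vertex 3.0 4.0 3.5
  endloop
 endfacet
 facet normal 0.116 -0.930 -0.349
  outer loop
   vertex 2.5 2.0 1.0
   vertex 2.5 0.5 5.0
   vertex 1.5 1.5 2.0
  endloop
 endfacet
 facet normal 0.524 -0.798 -0.299
  outer loop
   vertex 2.5 2.0 1.0
   vertex 4.5 3.5 0.5
   vertex 2.5 0.5 5.0
  endloop
 endfacet
 facet normal -0.683 0.631 -0.368
  outer loop
   vertex 2.5 2.0 1.0
   vertex 1.5 1.5 2.0
   vertex 3.0 4.0 3.5
  endloop
 endfacet
 facet normal -0.610 0.674 -0.417
  outer loop
   vertex 2.5 2.0 1.0
   vertex 3.0 4.0 3.5
   vertex 4.5 3.5 0.5
  endloop
 endfacet
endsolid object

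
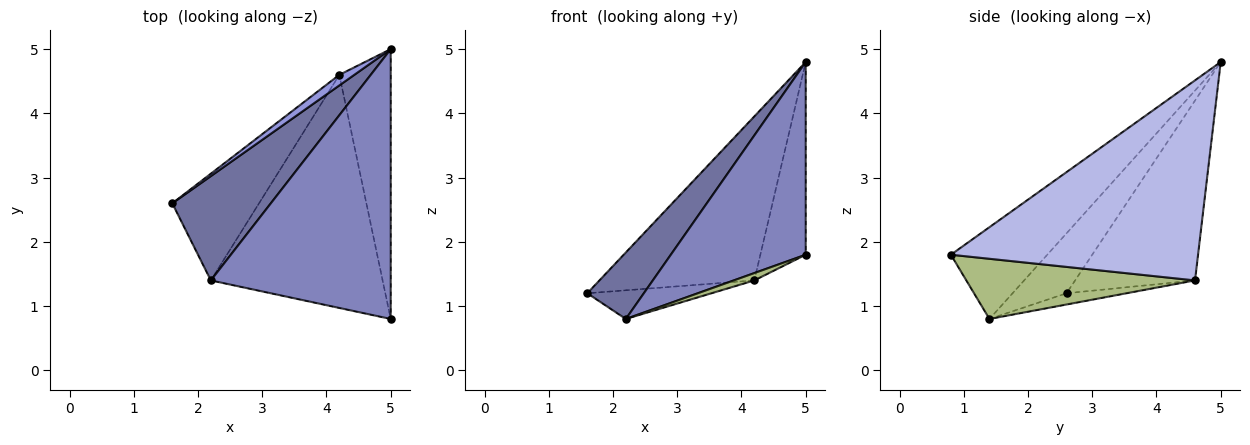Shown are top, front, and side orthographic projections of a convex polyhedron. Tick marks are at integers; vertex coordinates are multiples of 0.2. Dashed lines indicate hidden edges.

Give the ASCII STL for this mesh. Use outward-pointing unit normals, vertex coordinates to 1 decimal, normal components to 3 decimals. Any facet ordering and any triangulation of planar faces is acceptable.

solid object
 facet normal -0.457 -0.478 0.750
  outer loop
   vertex 2.2 1.4 0.8
   vertex 5.0 5.0 4.8
   vertex 1.6 2.6 1.2
  endloop
 endfacet
 facet normal -0.383 -0.537 0.752
  outer loop
   vertex 2.2 1.4 0.8
   vertex 5.0 0.8 1.8
   vertex 5.0 5.0 4.8
  endloop
 endfacet
 facet normal -0.611 0.790 0.051
  outer loop
   vertex 4.2 4.6 1.4
   vertex 1.6 2.6 1.2
   vertex 5.0 5.0 4.8
  endloop
 endfacet
 facet normal 0.954 0.175 -0.245
  outer loop
   vertex 4.2 4.6 1.4
   vertex 5.0 5.0 4.8
   vertex 5.0 0.8 1.8
  endloop
 endfacet
 facet normal -0.124 0.257 -0.958
  outer loop
   vertex 4.2 4.6 1.4
   vertex 2.2 1.4 0.8
   vertex 1.6 2.6 1.2
  endloop
 endfacet
 facet normal 0.331 -0.030 -0.943
  outer loop
   vertex 4.2 4.6 1.4
   vertex 5.0 0.8 1.8
   vertex 2.2 1.4 0.8
  endloop
 endfacet
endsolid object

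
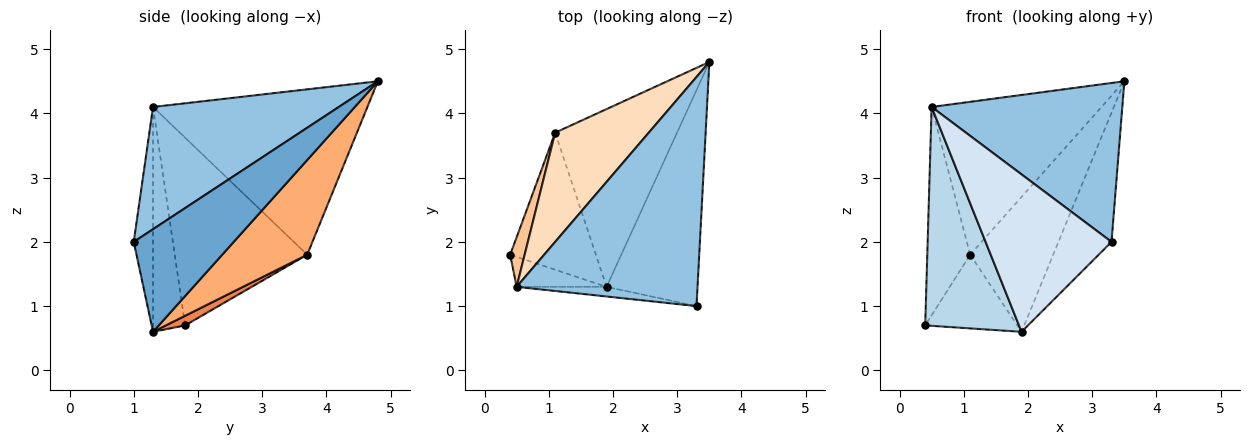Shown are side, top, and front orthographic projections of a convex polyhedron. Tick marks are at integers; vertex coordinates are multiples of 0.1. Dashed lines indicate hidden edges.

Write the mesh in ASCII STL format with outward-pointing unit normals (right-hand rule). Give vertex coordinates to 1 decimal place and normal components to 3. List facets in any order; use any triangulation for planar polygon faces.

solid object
 facet normal 0.696 0.369 -0.616
  outer loop
   vertex 1.9 1.3 0.6
   vertex 3.5 4.8 4.5
   vertex 3.3 1.0 2.0
  endloop
 endfacet
 facet normal 0.485 -0.498 0.718
  outer loop
   vertex 0.5 1.3 4.1
   vertex 3.3 1.0 2.0
   vertex 3.5 4.8 4.5
  endloop
 endfacet
 facet normal -0.321 -0.938 -0.129
  outer loop
   vertex 0.5 1.3 4.1
   vertex 0.4 1.8 0.7
   vertex 1.9 1.3 0.6
  endloop
 endfacet
 facet normal -0.151 -0.987 -0.060
  outer loop
   vertex 0.5 1.3 4.1
   vertex 1.9 1.3 0.6
   vertex 3.3 1.0 2.0
  endloop
 endfacet
 facet normal 0.099 0.471 -0.877
  outer loop
   vertex 1.1 3.7 1.8
   vertex 1.9 1.3 0.6
   vertex 0.4 1.8 0.7
  endloop
 endfacet
 facet normal 0.526 0.514 -0.677
  outer loop
   vertex 1.1 3.7 1.8
   vertex 3.5 4.8 4.5
   vertex 1.9 1.3 0.6
  endloop
 endfacet
 facet normal -0.949 0.307 0.073
  outer loop
   vertex 1.1 3.7 1.8
   vertex 0.4 1.8 0.7
   vertex 0.5 1.3 4.1
  endloop
 endfacet
 facet normal -0.716 0.568 0.406
  outer loop
   vertex 1.1 3.7 1.8
   vertex 0.5 1.3 4.1
   vertex 3.5 4.8 4.5
  endloop
 endfacet
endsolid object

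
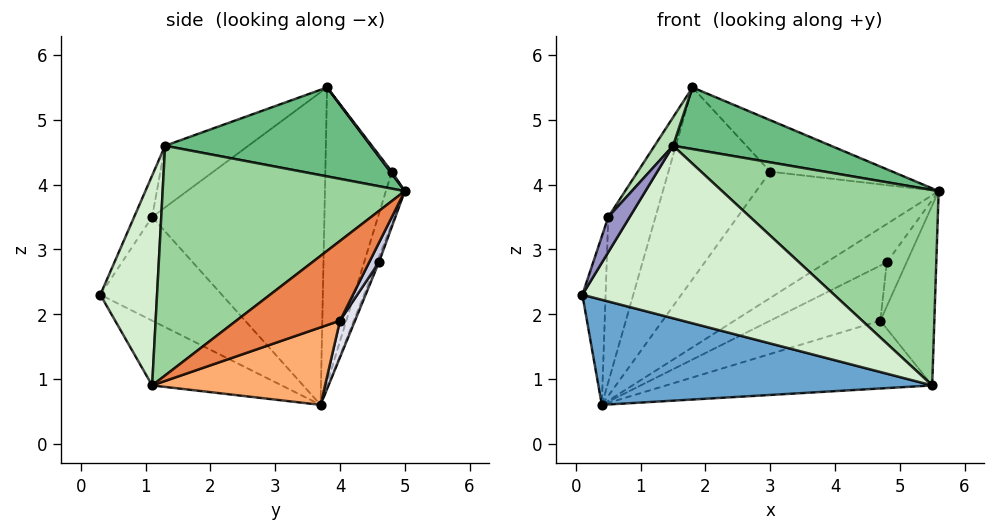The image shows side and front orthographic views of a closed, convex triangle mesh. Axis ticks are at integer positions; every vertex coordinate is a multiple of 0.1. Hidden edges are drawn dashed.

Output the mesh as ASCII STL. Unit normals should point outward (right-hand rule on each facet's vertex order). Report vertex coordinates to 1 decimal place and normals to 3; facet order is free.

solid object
 facet normal -0.167 -0.429 -0.888
  outer loop
   vertex 5.5 1.1 0.9
   vertex 0.1 0.3 2.3
   vertex 0.4 3.7 0.6
  endloop
 endfacet
 facet normal -0.100 0.969 -0.224
  outer loop
   vertex 3.0 4.8 4.2
   vertex 5.6 5.0 3.9
   vertex 0.4 3.7 0.6
  endloop
 endfacet
 facet normal 0.010 0.788 0.616
  outer loop
   vertex 3.0 4.8 4.2
   vertex 1.8 3.8 5.5
   vertex 5.6 5.0 3.9
  endloop
 endfacet
 facet normal -0.542 0.829 0.138
  outer loop
   vertex 3.0 4.8 4.2
   vertex 0.4 3.7 0.6
   vertex 1.8 3.8 5.5
  endloop
 endfacet
 facet normal 0.750 0.391 -0.533
  outer loop
   vertex 4.7 4.0 1.9
   vertex 5.6 5.0 3.9
   vertex 5.5 1.1 0.9
  endloop
 endfacet
 facet normal 0.244 0.376 -0.894
  outer loop
   vertex 4.7 4.0 1.9
   vertex 5.5 1.1 0.9
   vertex 0.4 3.7 0.6
  endloop
 endfacet
 facet normal -0.963 0.184 0.198
  outer loop
   vertex 0.5 1.1 3.5
   vertex 0.4 3.7 0.6
   vertex 0.1 0.3 2.3
  endloop
 endfacet
 facet normal -0.931 0.255 0.261
  outer loop
   vertex 0.5 1.1 3.5
   vertex 1.8 3.8 5.5
   vertex 0.4 3.7 0.6
  endloop
 endfacet
 facet normal 0.455 -0.349 0.819
  outer loop
   vertex 1.5 1.3 4.6
   vertex 5.6 5.0 3.9
   vertex 1.8 3.8 5.5
  endloop
 endfacet
 facet normal 0.570 -0.510 0.644
  outer loop
   vertex 1.5 1.3 4.6
   vertex 5.5 1.1 0.9
   vertex 5.6 5.0 3.9
  endloop
 endfacet
 facet normal -0.716 -0.159 0.680
  outer loop
   vertex 1.5 1.3 4.6
   vertex 1.8 3.8 5.5
   vertex 0.5 1.1 3.5
  endloop
 endfacet
 facet normal 0.211 -0.937 0.279
  outer loop
   vertex 1.5 1.3 4.6
   vertex 0.1 0.3 2.3
   vertex 5.5 1.1 0.9
  endloop
 endfacet
 facet normal -0.522 -0.619 0.587
  outer loop
   vertex 1.5 1.3 4.6
   vertex 0.5 1.1 3.5
   vertex 0.1 0.3 2.3
  endloop
 endfacet
 facet normal -0.034 0.947 -0.320
  outer loop
   vertex 4.8 4.6 2.8
   vertex 0.4 3.7 0.6
   vertex 5.6 5.0 3.9
  endloop
 endfacet
 facet normal 0.370 0.753 -0.543
  outer loop
   vertex 4.8 4.6 2.8
   vertex 5.6 5.0 3.9
   vertex 4.7 4.0 1.9
  endloop
 endfacet
 facet normal 0.112 0.821 -0.560
  outer loop
   vertex 4.8 4.6 2.8
   vertex 4.7 4.0 1.9
   vertex 0.4 3.7 0.6
  endloop
 endfacet
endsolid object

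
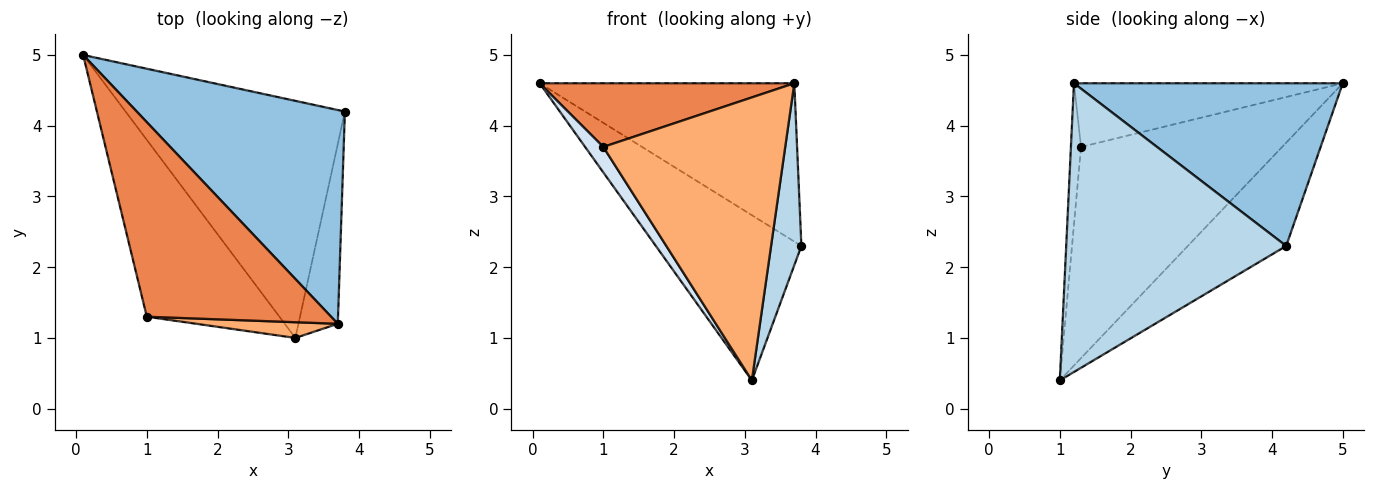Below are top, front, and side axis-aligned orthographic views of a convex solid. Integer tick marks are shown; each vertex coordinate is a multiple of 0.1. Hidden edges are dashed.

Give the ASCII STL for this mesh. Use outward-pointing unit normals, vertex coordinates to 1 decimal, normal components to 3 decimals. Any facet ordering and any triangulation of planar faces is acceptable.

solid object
 facet normal -0.360 0.533 -0.765
  outer loop
   vertex 3.1 1.0 0.4
   vertex 0.1 5.0 4.6
   vertex 3.8 4.2 2.3
  endloop
 endfacet
 facet normal 0.532 0.504 0.680
  outer loop
   vertex 3.7 1.2 4.6
   vertex 3.8 4.2 2.3
   vertex 0.1 5.0 4.6
  endloop
 endfacet
 facet normal 0.982 -0.135 -0.134
  outer loop
   vertex 3.7 1.2 4.6
   vertex 3.1 1.0 0.4
   vertex 3.8 4.2 2.3
  endloop
 endfacet
 facet normal -0.844 -0.076 -0.530
  outer loop
   vertex 1.0 1.3 3.7
   vertex 0.1 5.0 4.6
   vertex 3.1 1.0 0.4
  endloop
 endfacet
 facet normal -0.312 -0.296 0.903
  outer loop
   vertex 1.0 1.3 3.7
   vertex 3.7 1.2 4.6
   vertex 0.1 5.0 4.6
  endloop
 endfacet
 facet normal -0.055 -0.997 0.055
  outer loop
   vertex 1.0 1.3 3.7
   vertex 3.1 1.0 0.4
   vertex 3.7 1.2 4.6
  endloop
 endfacet
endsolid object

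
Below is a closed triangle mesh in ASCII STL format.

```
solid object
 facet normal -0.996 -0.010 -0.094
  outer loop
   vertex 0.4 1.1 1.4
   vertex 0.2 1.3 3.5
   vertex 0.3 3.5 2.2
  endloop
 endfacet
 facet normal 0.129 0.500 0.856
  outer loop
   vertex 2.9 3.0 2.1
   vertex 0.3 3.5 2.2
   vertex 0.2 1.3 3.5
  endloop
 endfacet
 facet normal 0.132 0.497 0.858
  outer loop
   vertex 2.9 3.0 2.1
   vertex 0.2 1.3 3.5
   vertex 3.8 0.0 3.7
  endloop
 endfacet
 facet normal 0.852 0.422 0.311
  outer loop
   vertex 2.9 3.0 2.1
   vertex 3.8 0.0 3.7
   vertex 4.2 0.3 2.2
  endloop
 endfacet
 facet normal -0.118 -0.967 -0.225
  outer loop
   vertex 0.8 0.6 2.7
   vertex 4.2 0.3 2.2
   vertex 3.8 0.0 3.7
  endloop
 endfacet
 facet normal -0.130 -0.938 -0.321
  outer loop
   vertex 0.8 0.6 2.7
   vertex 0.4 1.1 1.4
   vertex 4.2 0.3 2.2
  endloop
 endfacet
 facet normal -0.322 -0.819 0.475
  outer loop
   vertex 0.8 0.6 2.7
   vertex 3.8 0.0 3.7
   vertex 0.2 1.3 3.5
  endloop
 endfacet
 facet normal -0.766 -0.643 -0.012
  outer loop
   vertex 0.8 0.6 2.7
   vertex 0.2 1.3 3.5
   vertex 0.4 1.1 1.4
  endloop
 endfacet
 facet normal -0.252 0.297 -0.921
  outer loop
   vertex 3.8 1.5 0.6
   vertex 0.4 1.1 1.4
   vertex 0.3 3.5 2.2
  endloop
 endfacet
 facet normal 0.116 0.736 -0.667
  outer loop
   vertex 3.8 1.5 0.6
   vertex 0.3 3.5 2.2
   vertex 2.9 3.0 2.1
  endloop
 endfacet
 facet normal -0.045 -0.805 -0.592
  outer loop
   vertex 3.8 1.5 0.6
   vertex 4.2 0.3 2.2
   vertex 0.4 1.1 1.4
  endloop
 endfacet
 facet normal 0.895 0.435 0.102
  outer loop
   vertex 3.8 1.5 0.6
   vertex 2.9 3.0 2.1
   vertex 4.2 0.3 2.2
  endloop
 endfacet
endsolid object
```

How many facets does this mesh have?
12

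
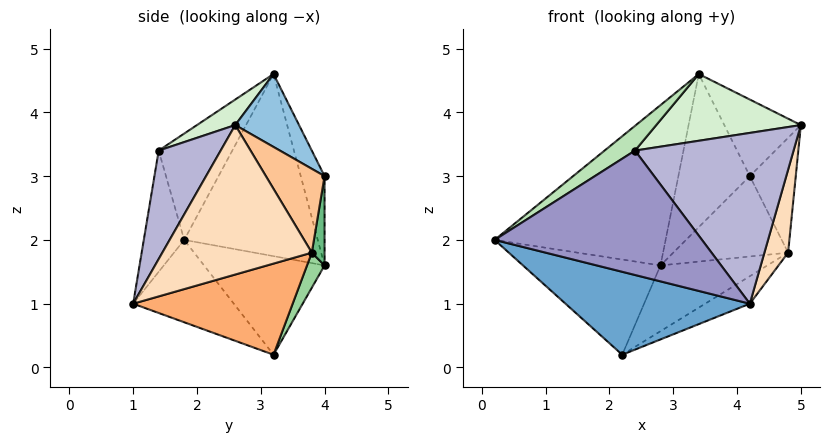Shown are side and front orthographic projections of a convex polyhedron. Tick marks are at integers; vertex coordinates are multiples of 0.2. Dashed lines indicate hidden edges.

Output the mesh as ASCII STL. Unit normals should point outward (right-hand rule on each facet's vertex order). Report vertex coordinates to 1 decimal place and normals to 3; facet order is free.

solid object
 facet normal -0.305 -0.558 -0.772
  outer loop
   vertex 2.2 3.2 0.2
   vertex 4.2 1.0 1.0
   vertex 0.2 1.8 2.0
  endloop
 endfacet
 facet normal 0.523 0.628 0.576
  outer loop
   vertex 3.4 3.2 4.6
   vertex 5.0 2.6 3.8
   vertex 4.2 4.0 3.0
  endloop
 endfacet
 facet normal -0.652 0.744 -0.146
  outer loop
   vertex 2.8 4.0 1.6
   vertex 2.2 3.2 0.2
   vertex 0.2 1.8 2.0
  endloop
 endfacet
 facet normal -0.584 0.748 0.316
  outer loop
   vertex 2.8 4.0 1.6
   vertex 0.2 1.8 2.0
   vertex 3.4 3.2 4.6
  endloop
 endfacet
 facet normal -0.302 0.905 0.302
  outer loop
   vertex 2.8 4.0 1.6
   vertex 3.4 3.2 4.6
   vertex 4.2 4.0 3.0
  endloop
 endfacet
 facet normal 0.496 0.139 -0.857
  outer loop
   vertex 4.8 3.8 1.8
   vertex 4.2 1.0 1.0
   vertex 2.2 3.2 0.2
  endloop
 endfacet
 facet normal 0.756 0.592 0.279
  outer loop
   vertex 4.8 3.8 1.8
   vertex 4.2 4.0 3.0
   vertex 5.0 2.6 3.8
  endloop
 endfacet
 facet normal 0.970 -0.154 -0.189
  outer loop
   vertex 4.8 3.8 1.8
   vertex 5.0 2.6 3.8
   vertex 4.2 1.0 1.0
  endloop
 endfacet
 facet normal 0.110 0.988 -0.110
  outer loop
   vertex 4.8 3.8 1.8
   vertex 2.8 4.0 1.6
   vertex 4.2 4.0 3.0
  endloop
 endfacet
 facet normal 0.137 0.834 -0.535
  outer loop
   vertex 4.8 3.8 1.8
   vertex 2.2 3.2 0.2
   vertex 2.8 4.0 1.6
  endloop
 endfacet
 facet normal -0.552 -0.228 0.802
  outer loop
   vertex 2.4 1.4 3.4
   vertex 3.4 3.2 4.6
   vertex 0.2 1.8 2.0
  endloop
 endfacet
 facet normal 0.161 -0.608 0.778
  outer loop
   vertex 2.4 1.4 3.4
   vertex 5.0 2.6 3.8
   vertex 3.4 3.2 4.6
  endloop
 endfacet
 facet normal -0.191 -0.981 0.020
  outer loop
   vertex 2.4 1.4 3.4
   vertex 0.2 1.8 2.0
   vertex 4.2 1.0 1.0
  endloop
 endfacet
 facet normal 0.335 -0.856 0.394
  outer loop
   vertex 2.4 1.4 3.4
   vertex 4.2 1.0 1.0
   vertex 5.0 2.6 3.8
  endloop
 endfacet
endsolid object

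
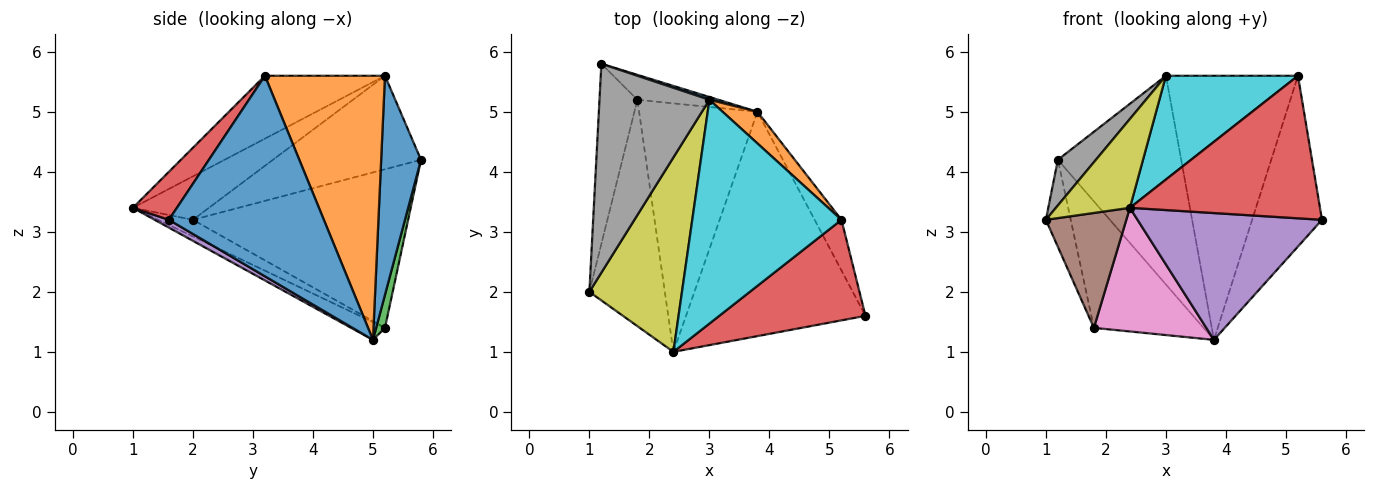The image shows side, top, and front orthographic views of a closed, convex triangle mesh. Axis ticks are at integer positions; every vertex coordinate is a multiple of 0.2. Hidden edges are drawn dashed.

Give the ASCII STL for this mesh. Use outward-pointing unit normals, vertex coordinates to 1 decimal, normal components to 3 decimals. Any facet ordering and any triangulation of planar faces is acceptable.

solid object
 facet normal 0.905 0.408 -0.121
  outer loop
   vertex 5.2 3.2 5.6
   vertex 5.6 1.6 3.2
   vertex 3.8 5.0 1.2
  endloop
 endfacet
 facet normal -0.967 0.112 -0.231
  outer loop
   vertex 1.8 5.2 1.4
   vertex 1.0 2.0 3.2
   vertex 1.2 5.8 4.2
  endloop
 endfacet
 facet normal 0.079 0.978 -0.193
  outer loop
   vertex 1.8 5.2 1.4
   vertex 1.2 5.8 4.2
   vertex 3.8 5.0 1.2
  endloop
 endfacet
 facet normal 0.186 -0.803 0.566
  outer loop
   vertex 2.4 1.0 3.4
   vertex 5.6 1.6 3.2
   vertex 5.2 3.2 5.6
  endloop
 endfacet
 facet normal 0.038 -0.492 -0.870
  outer loop
   vertex 2.4 1.0 3.4
   vertex 3.8 5.0 1.2
   vertex 5.6 1.6 3.2
  endloop
 endfacet
 facet normal -0.192 -0.444 -0.875
  outer loop
   vertex 2.4 1.0 3.4
   vertex 1.0 2.0 3.2
   vertex 1.8 5.2 1.4
  endloop
 endfacet
 facet normal -0.133 -0.442 -0.887
  outer loop
   vertex 2.4 1.0 3.4
   vertex 1.8 5.2 1.4
   vertex 3.8 5.0 1.2
  endloop
 endfacet
 facet normal -0.639 -0.164 0.751
  outer loop
   vertex 3.0 5.2 5.6
   vertex 1.2 5.8 4.2
   vertex 1.0 2.0 3.2
  endloop
 endfacet
 facet normal -0.392 -0.382 0.837
  outer loop
   vertex 3.0 5.2 5.6
   vertex 1.0 2.0 3.2
   vertex 2.4 1.0 3.4
  endloop
 endfacet
 facet normal -0.357 -0.393 0.847
  outer loop
   vertex 3.0 5.2 5.6
   vertex 2.4 1.0 3.4
   vertex 5.2 3.2 5.6
  endloop
 endfacet
 facet normal 0.307 0.952 0.013
  outer loop
   vertex 3.0 5.2 5.6
   vertex 3.8 5.0 1.2
   vertex 1.2 5.8 4.2
  endloop
 endfacet
 facet normal 0.670 0.737 0.088
  outer loop
   vertex 3.0 5.2 5.6
   vertex 5.2 3.2 5.6
   vertex 3.8 5.0 1.2
  endloop
 endfacet
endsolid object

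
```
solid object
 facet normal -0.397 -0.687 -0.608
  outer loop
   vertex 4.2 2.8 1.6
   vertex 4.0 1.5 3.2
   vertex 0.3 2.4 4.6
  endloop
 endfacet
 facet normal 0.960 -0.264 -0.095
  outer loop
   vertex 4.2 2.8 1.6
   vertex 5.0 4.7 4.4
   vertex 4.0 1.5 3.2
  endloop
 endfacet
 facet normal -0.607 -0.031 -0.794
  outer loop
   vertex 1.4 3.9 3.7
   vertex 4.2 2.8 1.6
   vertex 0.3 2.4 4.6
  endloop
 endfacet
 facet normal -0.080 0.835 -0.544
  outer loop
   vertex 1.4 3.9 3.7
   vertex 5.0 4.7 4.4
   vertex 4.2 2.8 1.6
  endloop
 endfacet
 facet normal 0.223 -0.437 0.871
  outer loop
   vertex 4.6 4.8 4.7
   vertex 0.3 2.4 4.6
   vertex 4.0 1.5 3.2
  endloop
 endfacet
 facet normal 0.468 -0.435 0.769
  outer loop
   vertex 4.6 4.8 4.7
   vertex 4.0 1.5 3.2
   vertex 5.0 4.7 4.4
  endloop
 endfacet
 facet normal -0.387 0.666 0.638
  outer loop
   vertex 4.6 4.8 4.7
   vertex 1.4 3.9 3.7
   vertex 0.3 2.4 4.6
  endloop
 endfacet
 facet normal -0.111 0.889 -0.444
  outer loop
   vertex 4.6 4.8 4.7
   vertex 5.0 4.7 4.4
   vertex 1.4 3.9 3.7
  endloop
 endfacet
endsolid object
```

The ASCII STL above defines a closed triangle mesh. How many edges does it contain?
12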